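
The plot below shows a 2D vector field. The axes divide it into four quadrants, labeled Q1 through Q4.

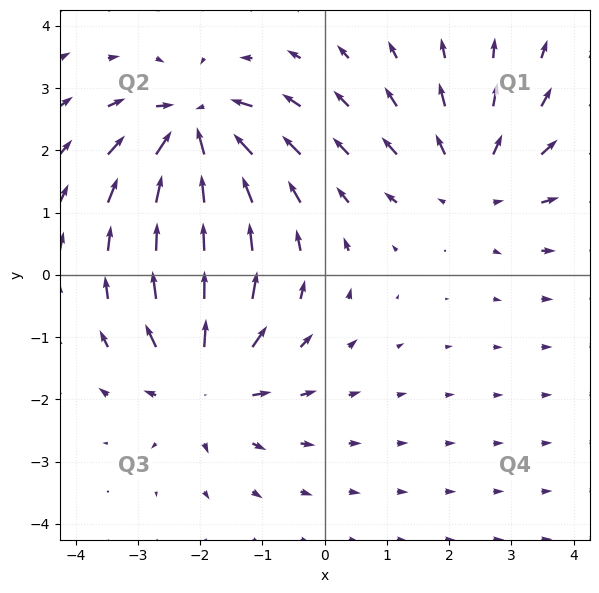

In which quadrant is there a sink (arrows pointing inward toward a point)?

Q2

The sink sits at approximately (-2.1, 2.3), which lies in quadrant Q2. The divergence there is about -7, negative as expected for a sink.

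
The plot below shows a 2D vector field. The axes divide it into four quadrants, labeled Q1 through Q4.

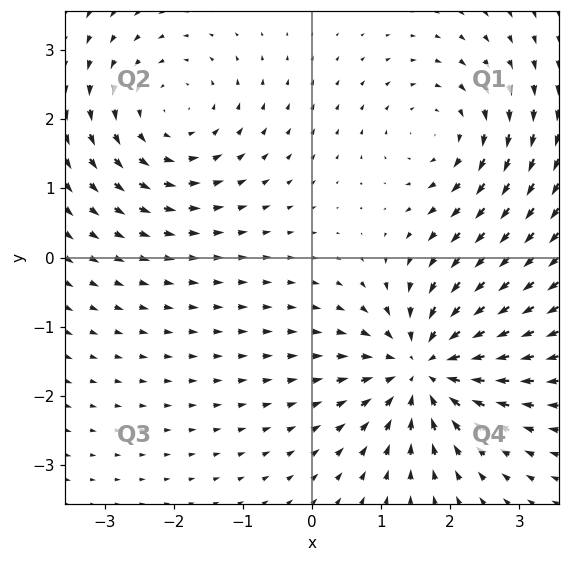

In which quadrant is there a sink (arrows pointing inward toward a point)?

Q4

The sink sits at approximately (1.6, -1.6), which lies in quadrant Q4. The divergence there is about -5, negative as expected for a sink.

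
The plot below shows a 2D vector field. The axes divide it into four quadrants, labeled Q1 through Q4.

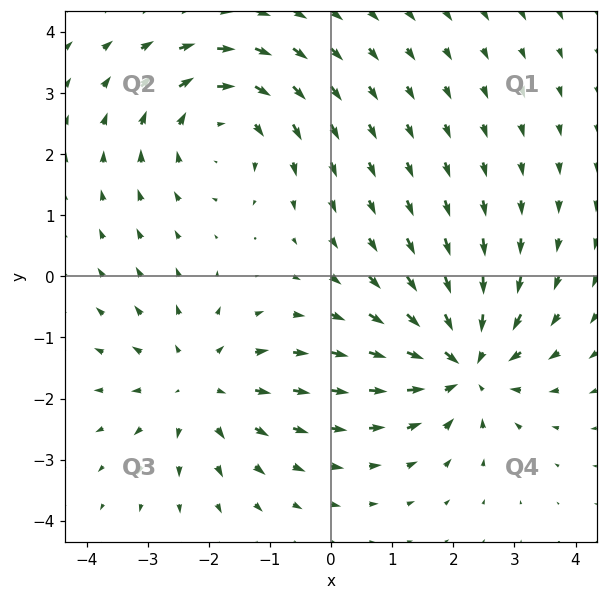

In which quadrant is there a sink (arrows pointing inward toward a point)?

Q4

The sink sits at approximately (2.2, -1.4), which lies in quadrant Q4. The divergence there is about -5, negative as expected for a sink.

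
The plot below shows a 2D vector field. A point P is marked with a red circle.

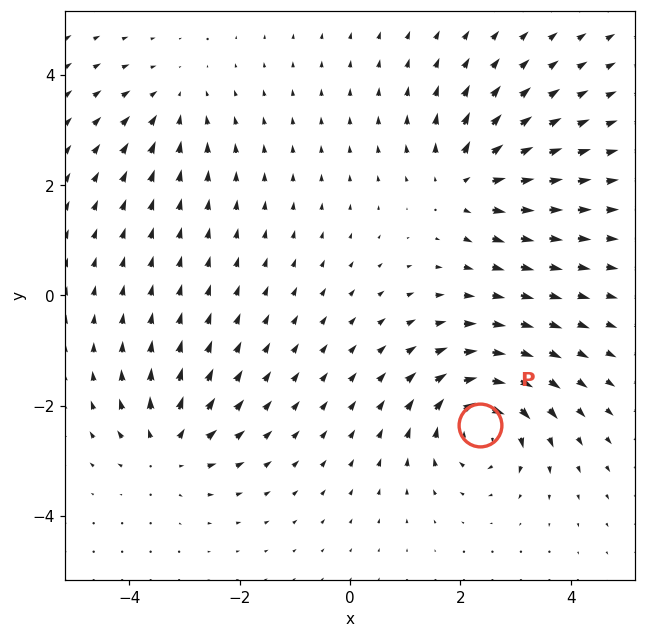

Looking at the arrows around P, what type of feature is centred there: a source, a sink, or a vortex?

At P (2.4, -2.4) the arrows circulate clockwise. Divergence ≈0, curl about -7 — near-zero divergence with nonzero curl is a vortex.

vortex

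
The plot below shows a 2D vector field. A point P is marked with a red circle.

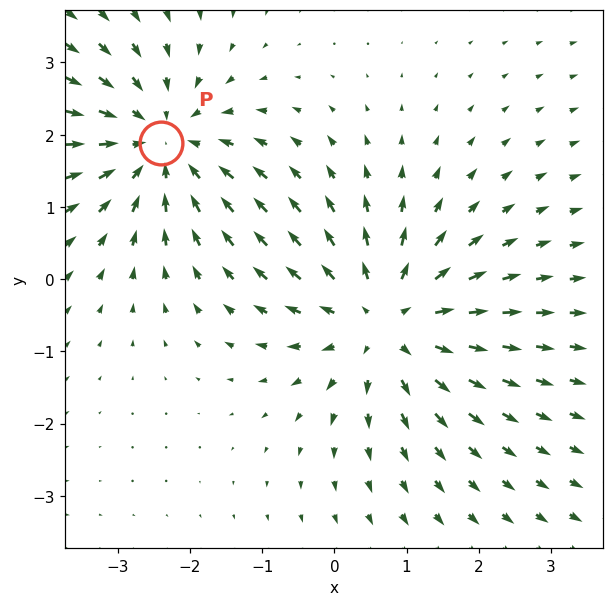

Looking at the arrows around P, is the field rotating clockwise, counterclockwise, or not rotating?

Near P at (-2.4, 1.9) the arrows show no circulation. The curl there is ≈0.

not rotating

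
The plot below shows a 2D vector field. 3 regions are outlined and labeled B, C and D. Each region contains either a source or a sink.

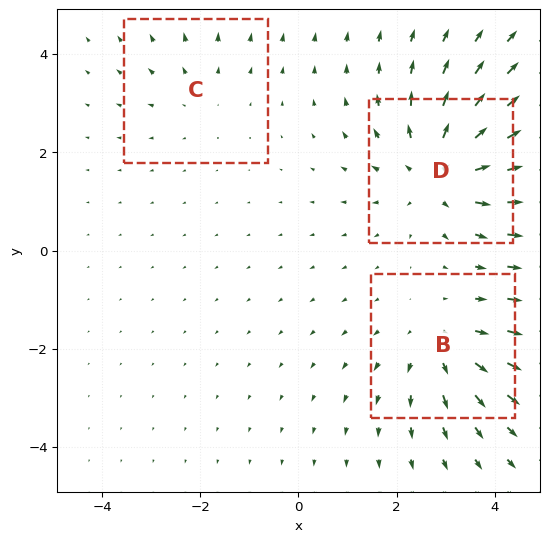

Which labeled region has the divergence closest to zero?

Divergence at each region's feature centre — B: about +3, C: about +2, D: about +4. Region C is closest to zero.

C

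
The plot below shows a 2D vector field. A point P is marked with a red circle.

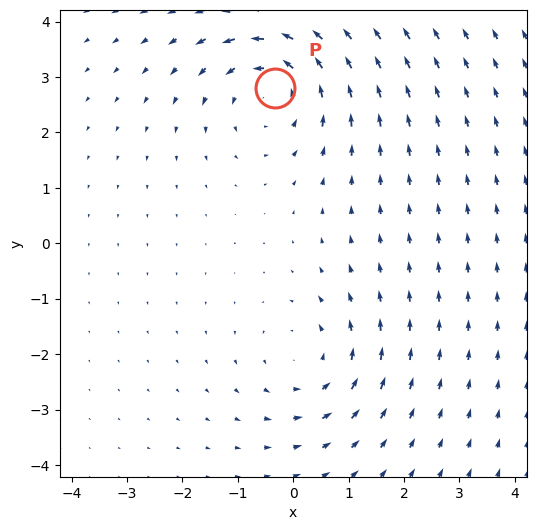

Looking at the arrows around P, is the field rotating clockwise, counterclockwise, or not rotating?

counterclockwise

Near P at (-0.3, 2.8) the arrows circulate counterclockwise. The curl (z-component) there is about +4; positive curl means counterclockwise rotation.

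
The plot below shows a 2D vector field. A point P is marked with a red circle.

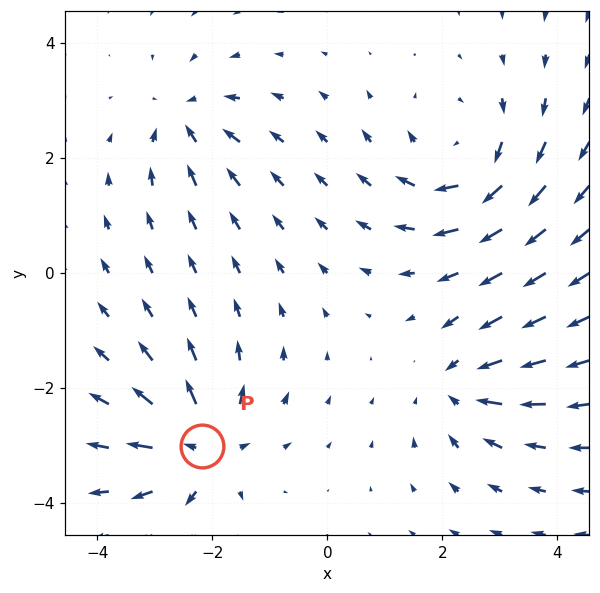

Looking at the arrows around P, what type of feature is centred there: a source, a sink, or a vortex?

At P (-2.2, -3.0) the arrows spread outward. Divergence about +6, curl ≈0 — positive divergence with near-zero curl is a source.

source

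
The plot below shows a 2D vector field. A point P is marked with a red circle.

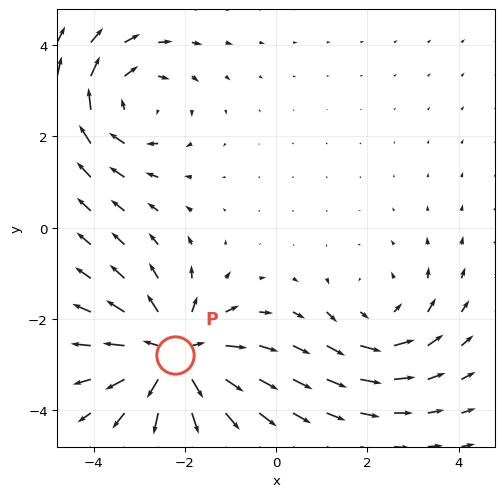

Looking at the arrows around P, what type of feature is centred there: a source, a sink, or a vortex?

At P (-2.2, -2.8) the arrows spread outward. Divergence about +5, curl ≈0 — positive divergence with near-zero curl is a source.

source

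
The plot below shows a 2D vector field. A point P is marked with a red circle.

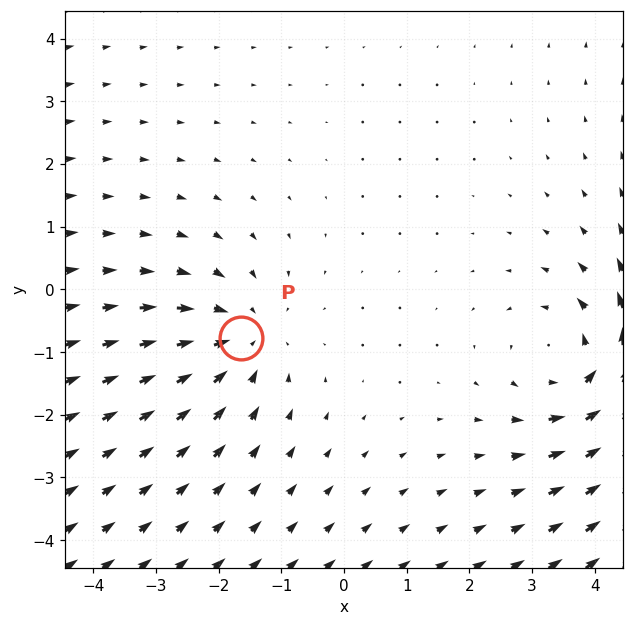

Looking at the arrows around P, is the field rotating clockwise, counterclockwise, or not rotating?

Near P at (-1.7, -0.8) the arrows show no circulation. The curl there is ≈0.

not rotating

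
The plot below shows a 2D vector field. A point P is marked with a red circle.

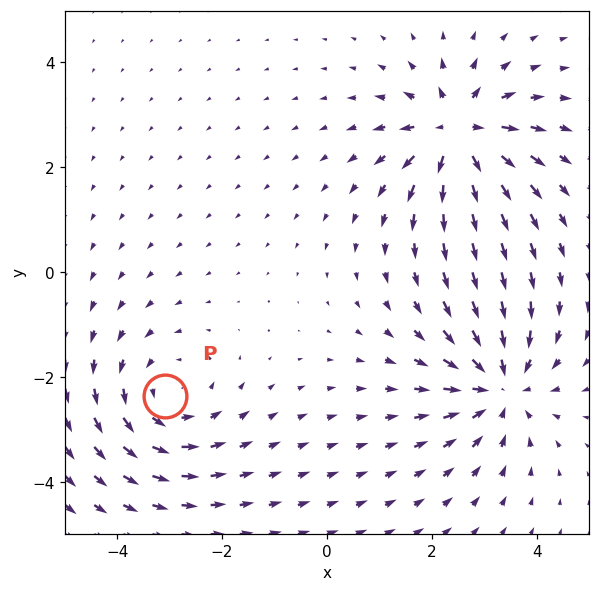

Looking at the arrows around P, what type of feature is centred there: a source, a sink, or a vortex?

vortex

At P (-3.1, -2.4) the arrows circulate counterclockwise. Divergence ≈0, curl about +3 — near-zero divergence with nonzero curl is a vortex.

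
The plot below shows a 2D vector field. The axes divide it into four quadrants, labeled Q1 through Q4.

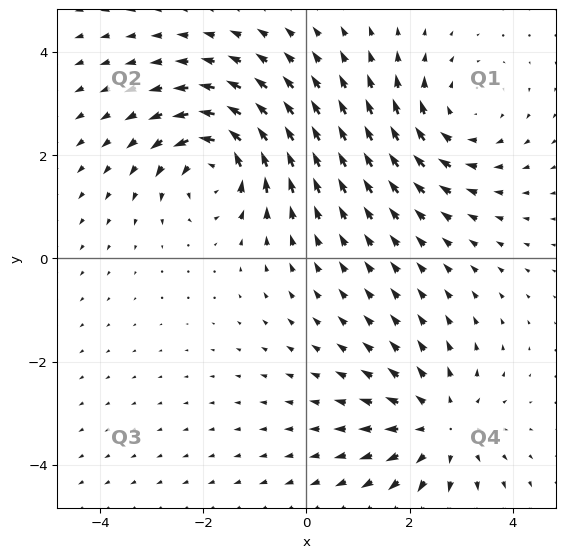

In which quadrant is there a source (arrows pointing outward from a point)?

The source sits at approximately (2.6, -3.3), which lies in quadrant Q4. The divergence there is about +4, positive as expected for a source.

Q4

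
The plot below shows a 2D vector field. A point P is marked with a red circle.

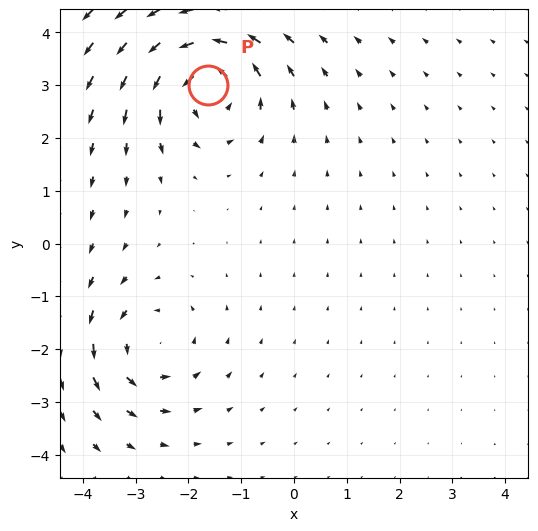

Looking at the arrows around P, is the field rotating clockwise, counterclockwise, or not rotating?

counterclockwise

Near P at (-1.6, 3.0) the arrows circulate counterclockwise. The curl (z-component) there is about +6; positive curl means counterclockwise rotation.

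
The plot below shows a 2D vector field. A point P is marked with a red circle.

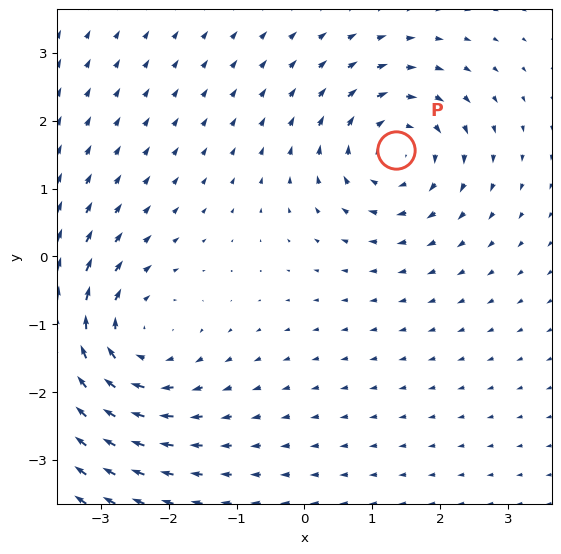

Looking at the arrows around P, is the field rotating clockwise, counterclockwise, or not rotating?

clockwise

Near P at (1.3, 1.6) the arrows circulate clockwise. The curl (z-component) there is about -5; negative curl means clockwise rotation.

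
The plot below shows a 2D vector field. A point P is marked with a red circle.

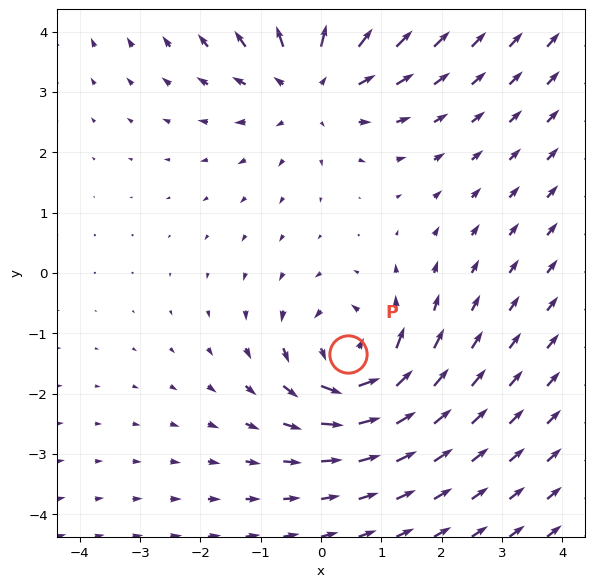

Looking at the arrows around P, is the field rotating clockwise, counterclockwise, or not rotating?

Near P at (0.5, -1.4) the arrows circulate counterclockwise. The curl (z-component) there is about +4; positive curl means counterclockwise rotation.

counterclockwise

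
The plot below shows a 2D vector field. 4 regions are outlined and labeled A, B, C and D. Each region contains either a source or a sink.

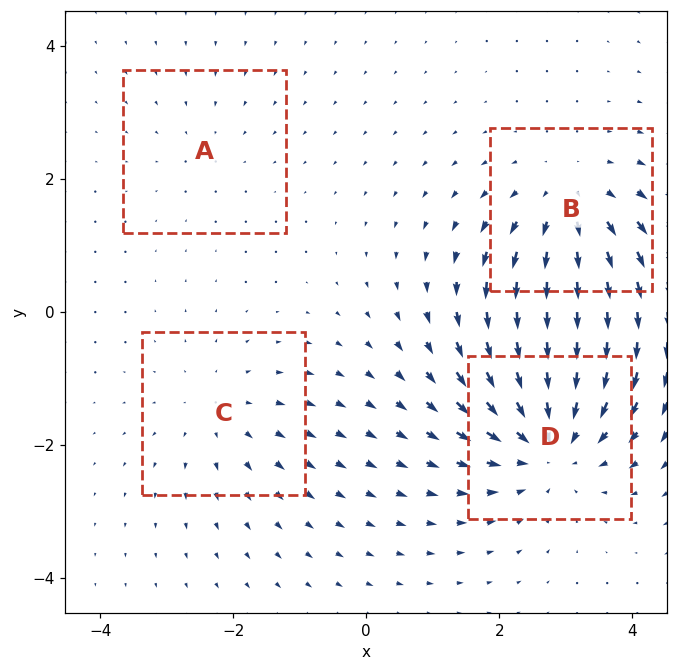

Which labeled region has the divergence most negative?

D

Divergence at each region's feature centre — A: about -2, B: about +5, C: about +3, D: about -6. Region D is most negative.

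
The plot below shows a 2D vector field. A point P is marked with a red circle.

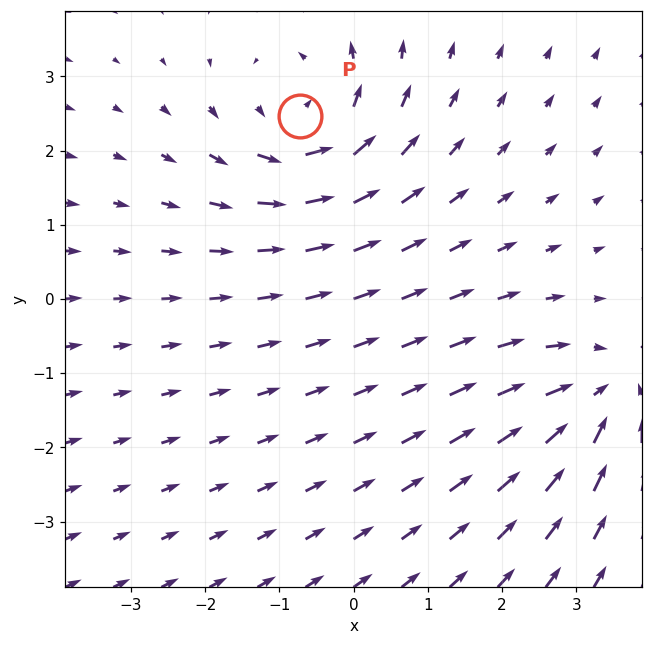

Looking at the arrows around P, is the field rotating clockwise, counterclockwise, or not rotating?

counterclockwise

Near P at (-0.7, 2.5) the arrows circulate counterclockwise. The curl (z-component) there is about +4; positive curl means counterclockwise rotation.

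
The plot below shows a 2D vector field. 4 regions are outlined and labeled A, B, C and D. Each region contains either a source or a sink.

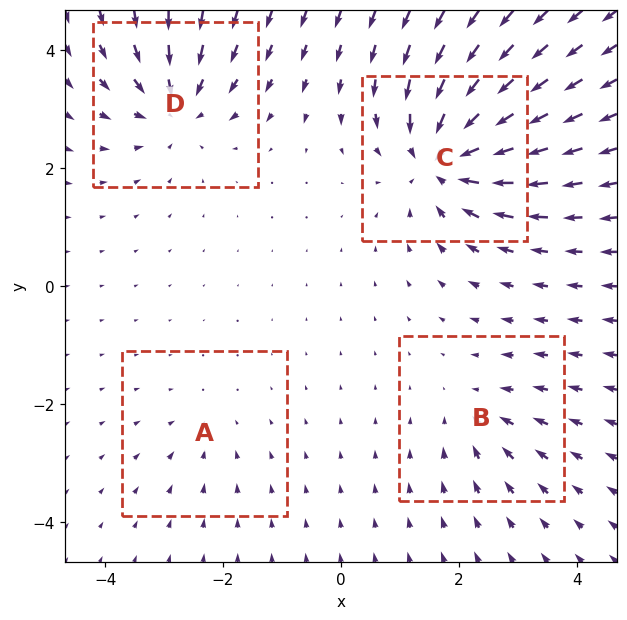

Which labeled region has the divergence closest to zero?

Divergence at each region's feature centre — A: about -2, B: about -3, C: about -8, D: about -6. Region A is closest to zero.

A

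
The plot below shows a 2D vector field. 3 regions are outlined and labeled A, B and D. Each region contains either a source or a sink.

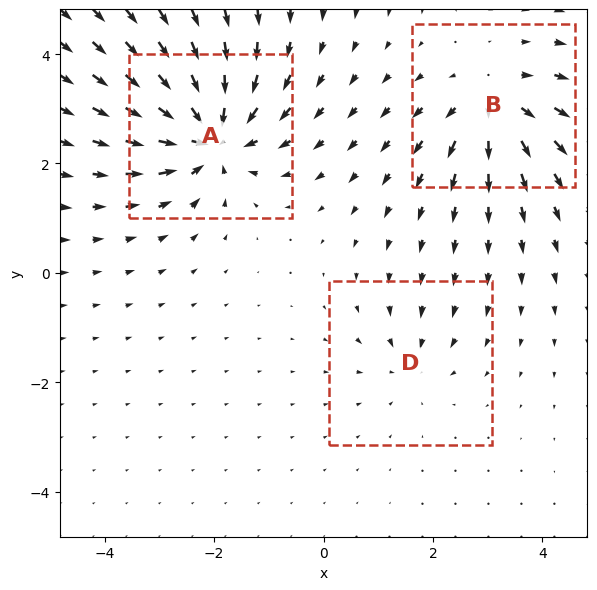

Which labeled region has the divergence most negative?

Divergence at each region's feature centre — A: about -6, B: about +4, D: about -2. Region A is most negative.

A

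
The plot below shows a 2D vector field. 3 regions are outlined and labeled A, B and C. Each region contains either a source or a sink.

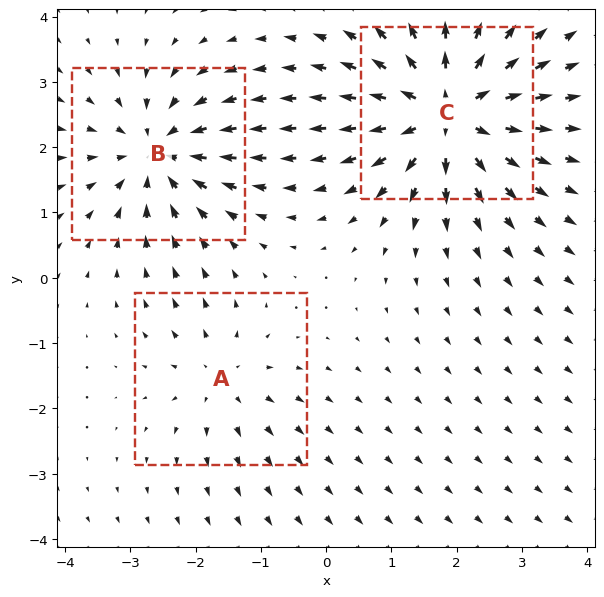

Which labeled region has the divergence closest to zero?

Divergence at each region's feature centre — A: about +2, B: about -4, C: about +5. Region A is closest to zero.

A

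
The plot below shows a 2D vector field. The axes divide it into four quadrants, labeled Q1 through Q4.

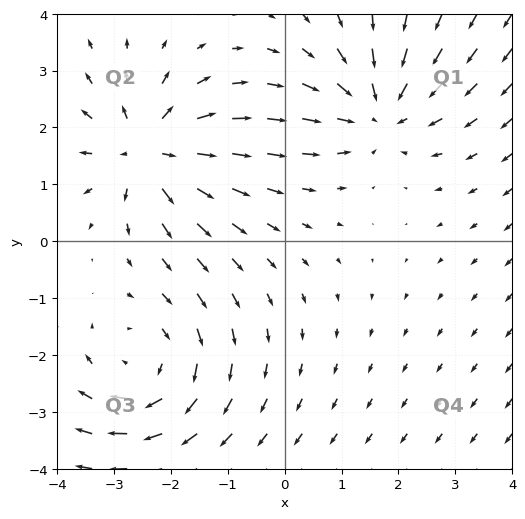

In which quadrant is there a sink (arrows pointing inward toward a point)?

The sink sits at approximately (1.6, 2.3), which lies in quadrant Q1. The divergence there is about -3, negative as expected for a sink.

Q1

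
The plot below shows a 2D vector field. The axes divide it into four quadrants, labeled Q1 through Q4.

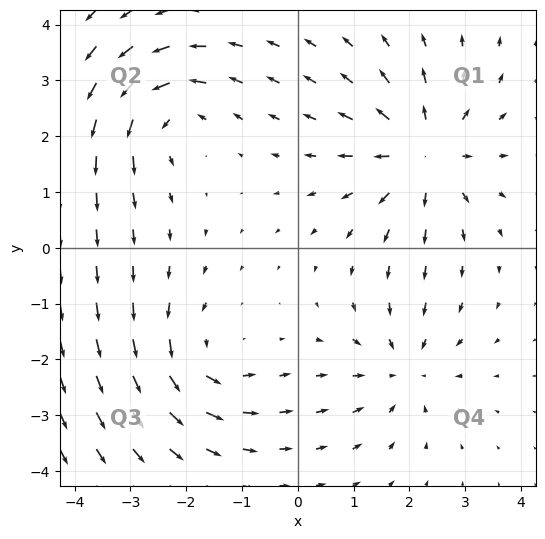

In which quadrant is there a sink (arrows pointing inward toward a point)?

The sink sits at approximately (1.9, -2.2), which lies in quadrant Q4. The divergence there is about -3, negative as expected for a sink.

Q4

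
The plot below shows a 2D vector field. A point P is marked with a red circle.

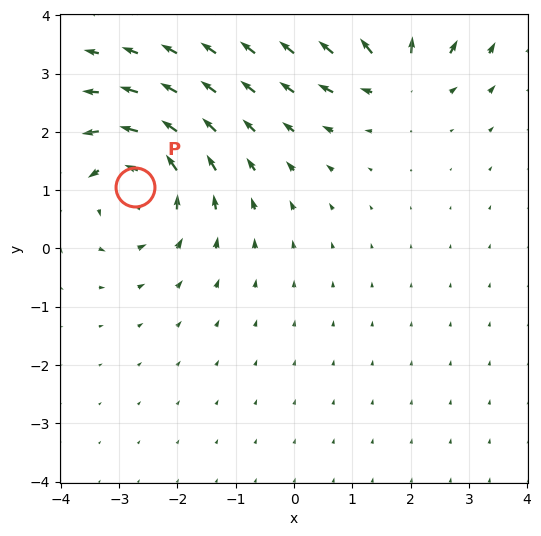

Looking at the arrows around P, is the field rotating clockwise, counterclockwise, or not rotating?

Near P at (-2.7, 1.0) the arrows circulate counterclockwise. The curl (z-component) there is about +3; positive curl means counterclockwise rotation.

counterclockwise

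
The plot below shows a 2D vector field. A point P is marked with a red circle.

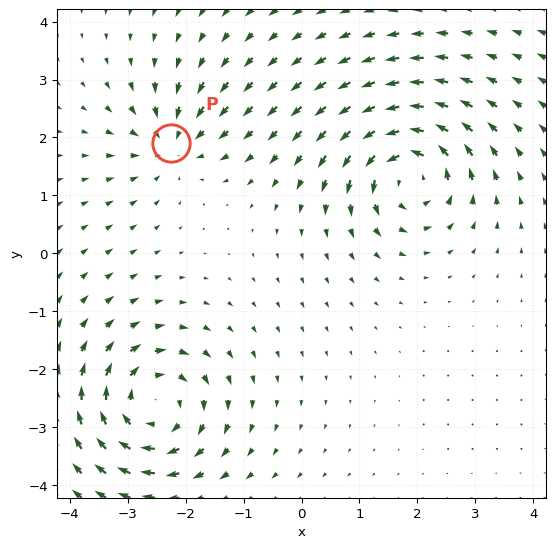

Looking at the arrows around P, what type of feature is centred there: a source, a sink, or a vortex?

sink

At P (-2.2, 1.9) the arrows converge inward. Divergence about -4, curl ≈0 — negative divergence with near-zero curl is a sink.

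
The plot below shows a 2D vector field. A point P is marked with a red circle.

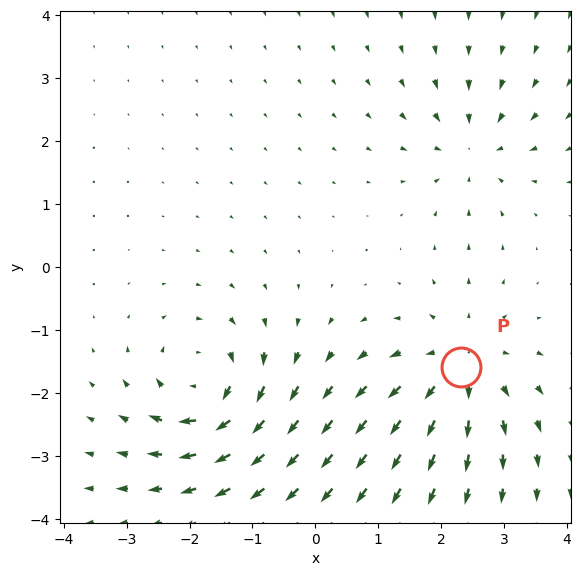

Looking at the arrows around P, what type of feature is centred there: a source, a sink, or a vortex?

source

At P (2.3, -1.6) the arrows spread outward. Divergence about +5, curl ≈0 — positive divergence with near-zero curl is a source.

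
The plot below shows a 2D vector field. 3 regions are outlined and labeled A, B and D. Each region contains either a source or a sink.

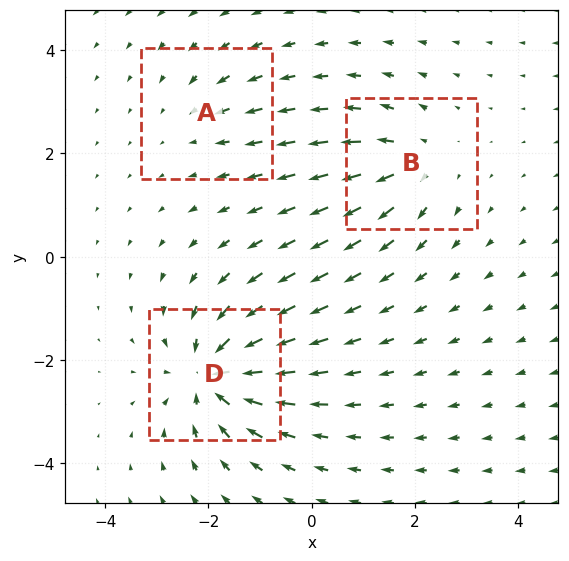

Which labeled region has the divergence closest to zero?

Divergence at each region's feature centre — A: about -2, B: about +4, D: about -6. Region A is closest to zero.

A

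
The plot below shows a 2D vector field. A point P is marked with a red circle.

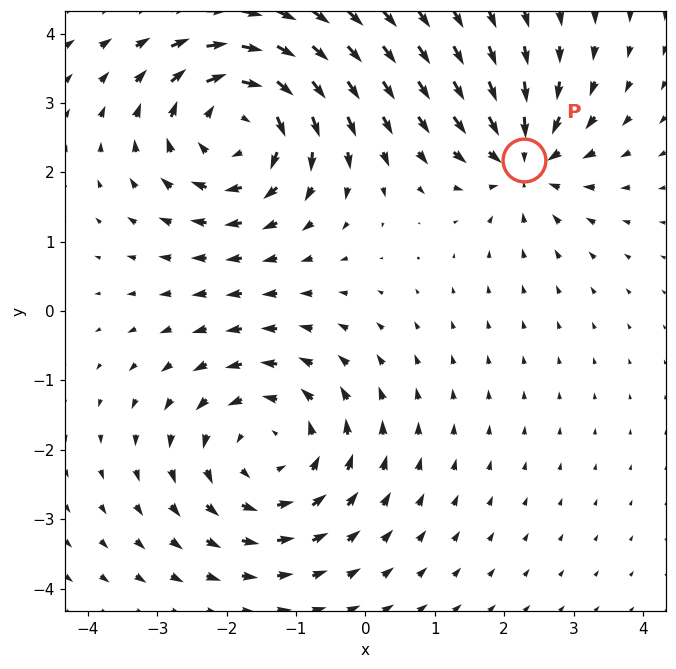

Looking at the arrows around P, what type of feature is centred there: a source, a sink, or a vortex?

At P (2.3, 2.2) the arrows converge inward. Divergence about -5, curl ≈0 — negative divergence with near-zero curl is a sink.

sink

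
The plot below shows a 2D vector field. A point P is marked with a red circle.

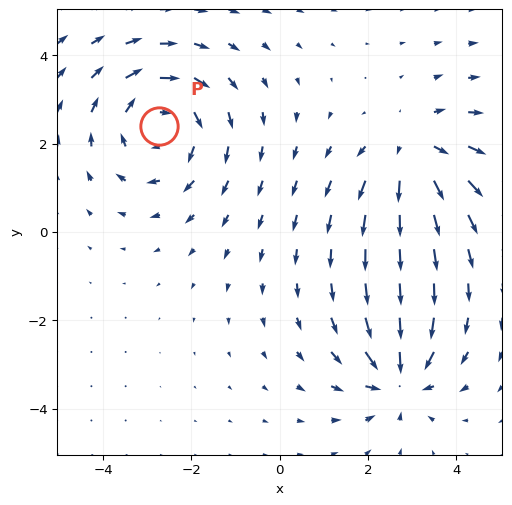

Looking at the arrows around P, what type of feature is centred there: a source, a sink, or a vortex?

vortex

At P (-2.7, 2.4) the arrows circulate clockwise. Divergence ≈0, curl about -3 — near-zero divergence with nonzero curl is a vortex.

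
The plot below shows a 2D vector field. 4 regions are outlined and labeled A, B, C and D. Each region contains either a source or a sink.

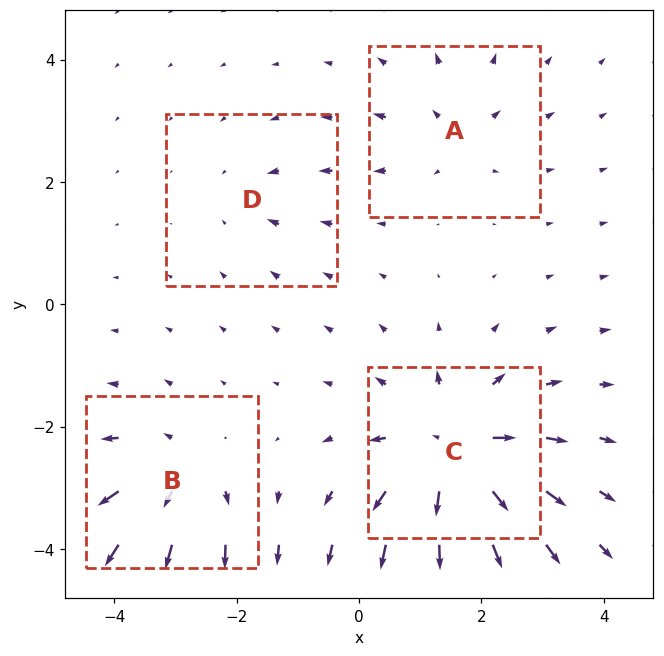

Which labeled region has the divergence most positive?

C

Divergence at each region's feature centre — A: about +4, B: about +5, C: about +8, D: about -2. Region C is most positive.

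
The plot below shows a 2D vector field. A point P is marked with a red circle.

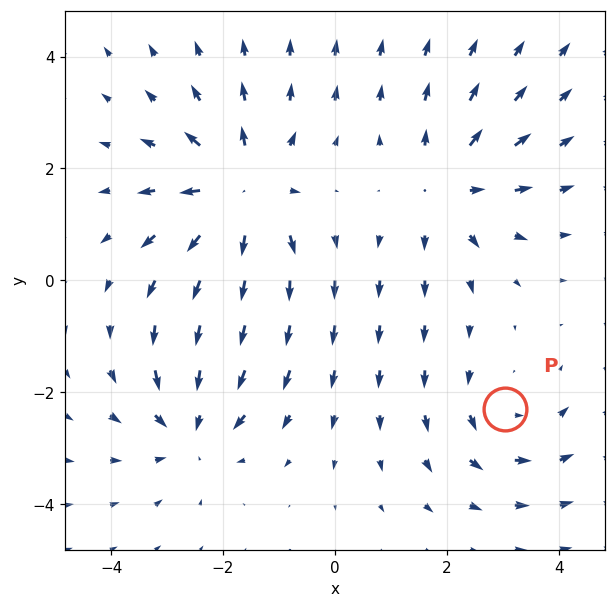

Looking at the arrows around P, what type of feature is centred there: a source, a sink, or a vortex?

vortex

At P (3.0, -2.3) the arrows circulate counterclockwise. Divergence ≈0, curl about +3 — near-zero divergence with nonzero curl is a vortex.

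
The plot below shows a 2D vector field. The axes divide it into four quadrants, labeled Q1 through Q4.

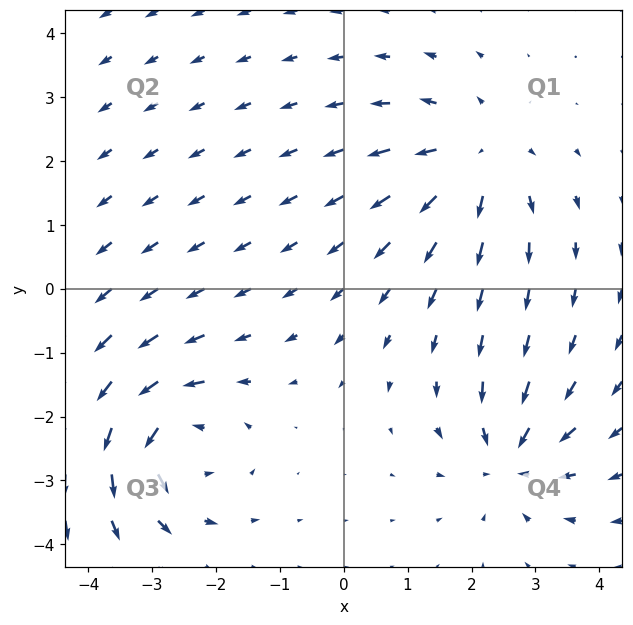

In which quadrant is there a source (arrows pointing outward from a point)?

Q1

The source sits at approximately (2.1, 2.0), which lies in quadrant Q1. The divergence there is about +4, positive as expected for a source.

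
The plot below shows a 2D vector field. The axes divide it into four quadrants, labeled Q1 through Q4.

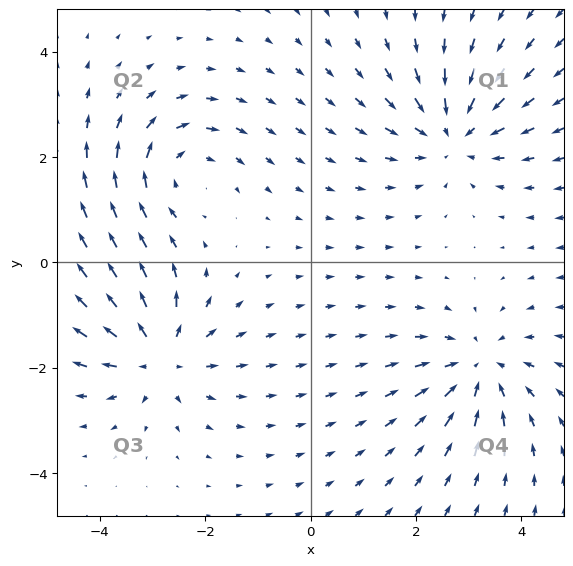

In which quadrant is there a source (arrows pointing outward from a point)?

The source sits at approximately (-2.9, -1.8), which lies in quadrant Q3. The divergence there is about +4, positive as expected for a source.

Q3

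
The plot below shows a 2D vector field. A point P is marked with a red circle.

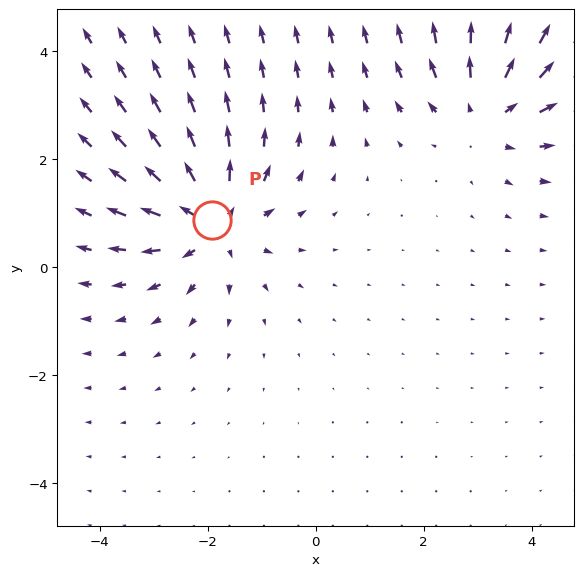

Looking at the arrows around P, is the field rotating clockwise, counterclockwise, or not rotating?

Near P at (-1.9, 0.9) the arrows show no circulation. The curl there is ≈0.

not rotating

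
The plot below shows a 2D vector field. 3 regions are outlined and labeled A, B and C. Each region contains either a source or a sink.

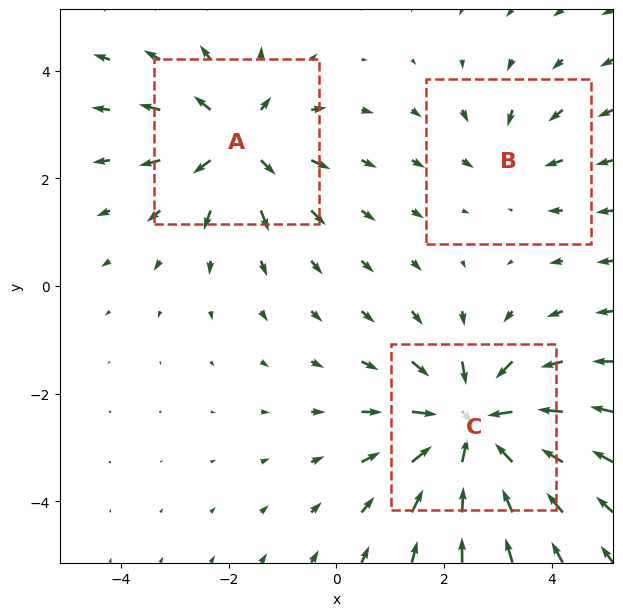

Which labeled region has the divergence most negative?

Divergence at each region's feature centre — A: about +4, B: about -2, C: about -5. Region C is most negative.

C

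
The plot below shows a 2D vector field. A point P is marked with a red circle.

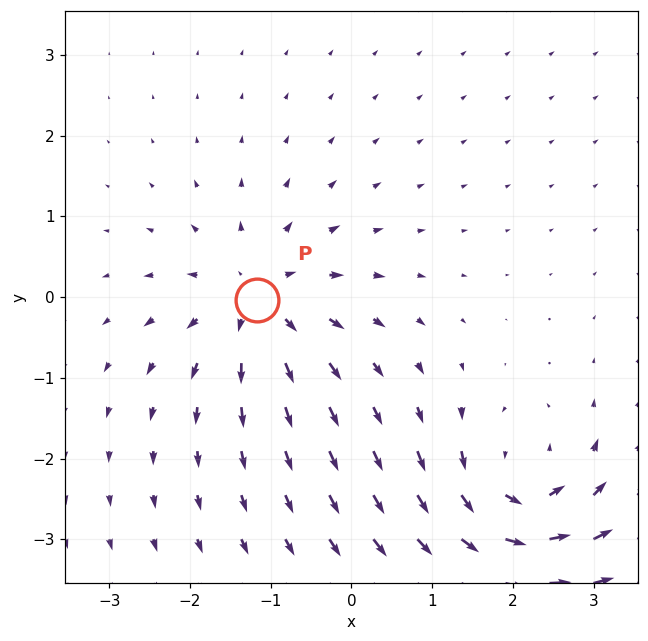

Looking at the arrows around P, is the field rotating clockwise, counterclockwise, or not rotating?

not rotating

Near P at (-1.2, -0.0) the arrows show no circulation. The curl there is ≈0.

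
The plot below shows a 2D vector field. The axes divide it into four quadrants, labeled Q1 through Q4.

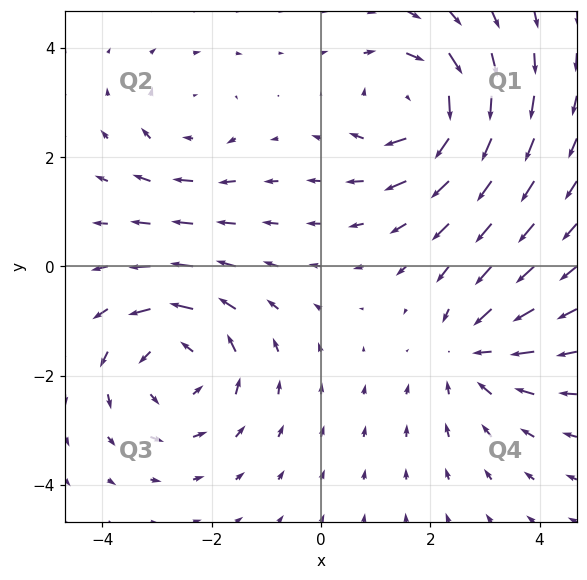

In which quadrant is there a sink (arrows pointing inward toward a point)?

The sink sits at approximately (2.8, -1.6), which lies in quadrant Q4. The divergence there is about -3, negative as expected for a sink.

Q4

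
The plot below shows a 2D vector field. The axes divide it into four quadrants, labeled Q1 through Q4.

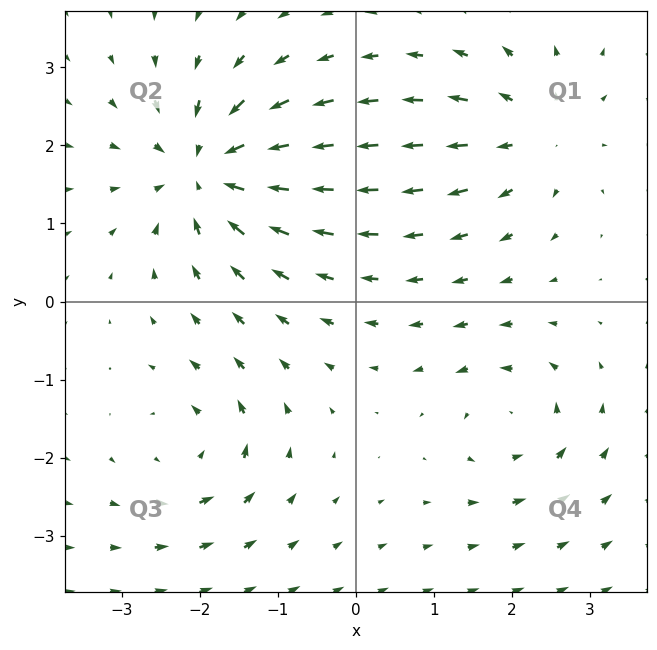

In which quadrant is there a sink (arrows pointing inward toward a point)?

The sink sits at approximately (-1.9, 1.7), which lies in quadrant Q2. The divergence there is about -6, negative as expected for a sink.

Q2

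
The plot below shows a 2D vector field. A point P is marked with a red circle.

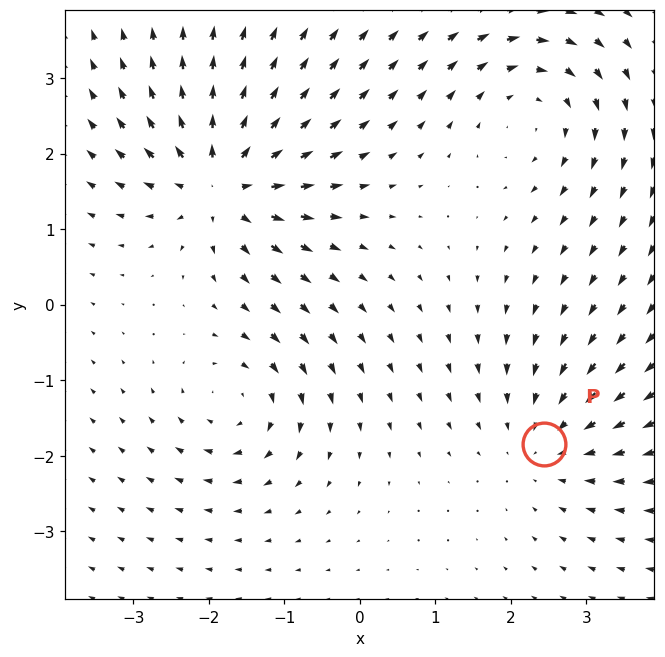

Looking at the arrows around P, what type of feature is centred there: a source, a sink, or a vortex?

At P (2.4, -1.8) the arrows converge inward. Divergence about -3, curl ≈0 — negative divergence with near-zero curl is a sink.

sink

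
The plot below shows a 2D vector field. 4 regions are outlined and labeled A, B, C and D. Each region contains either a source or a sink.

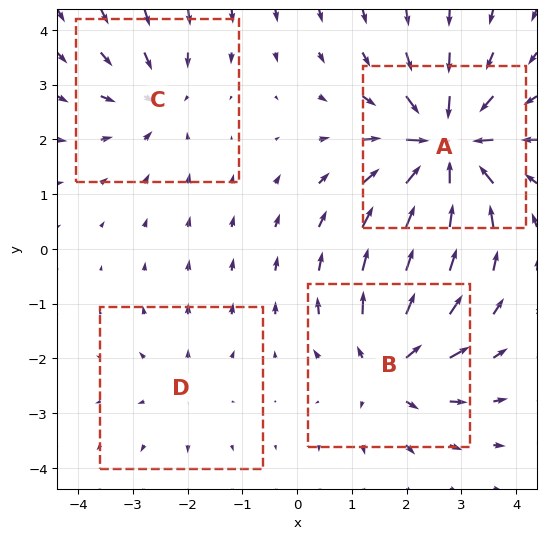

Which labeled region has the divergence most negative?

Divergence at each region's feature centre — A: about -7, B: about +5, C: about -4, D: about +2. Region A is most negative.

A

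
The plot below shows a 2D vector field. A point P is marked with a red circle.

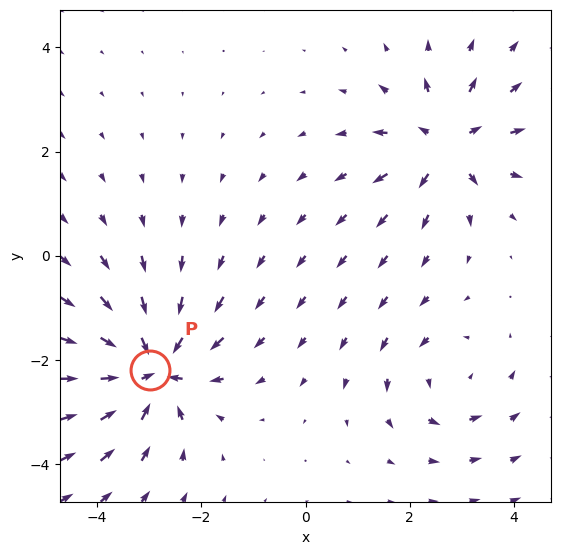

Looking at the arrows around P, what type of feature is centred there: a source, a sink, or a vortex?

sink

At P (-3.0, -2.2) the arrows converge inward. Divergence about -7, curl ≈0 — negative divergence with near-zero curl is a sink.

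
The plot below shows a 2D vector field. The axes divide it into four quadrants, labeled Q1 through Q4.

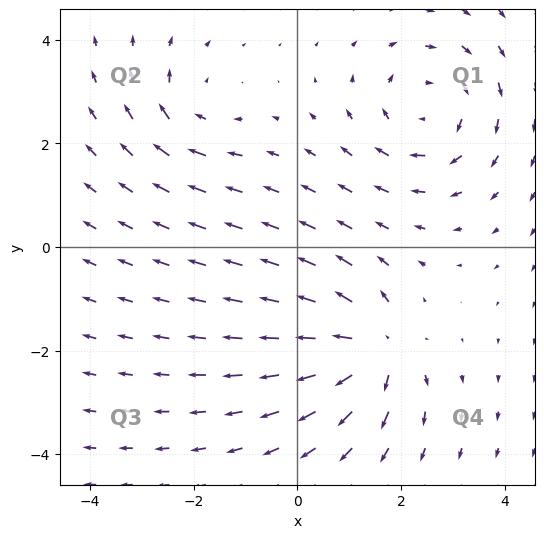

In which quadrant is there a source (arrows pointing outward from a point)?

Q4

The source sits at approximately (1.5, -2.0), which lies in quadrant Q4. The divergence there is about +6, positive as expected for a source.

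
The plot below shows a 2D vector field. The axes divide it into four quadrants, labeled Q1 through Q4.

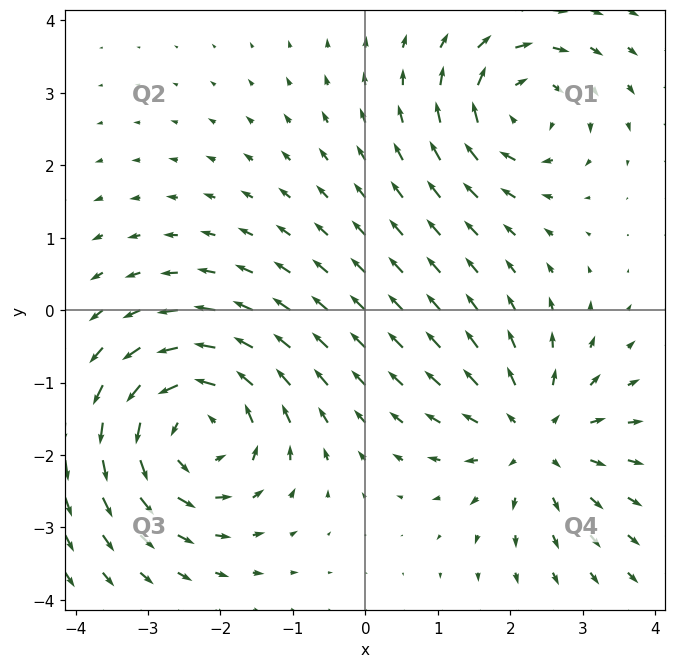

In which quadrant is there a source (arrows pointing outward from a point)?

Q4

The source sits at approximately (2.3, -1.8), which lies in quadrant Q4. The divergence there is about +4, positive as expected for a source.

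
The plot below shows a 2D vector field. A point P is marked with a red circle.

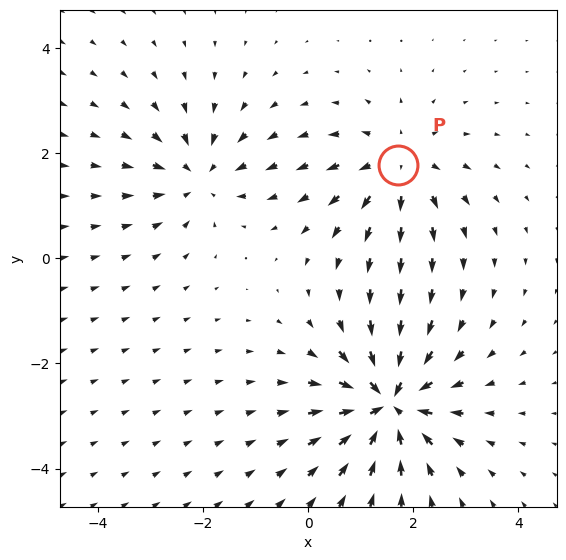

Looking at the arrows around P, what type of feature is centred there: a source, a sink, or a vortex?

At P (1.7, 1.8) the arrows spread outward. Divergence about +3, curl ≈0 — positive divergence with near-zero curl is a source.

source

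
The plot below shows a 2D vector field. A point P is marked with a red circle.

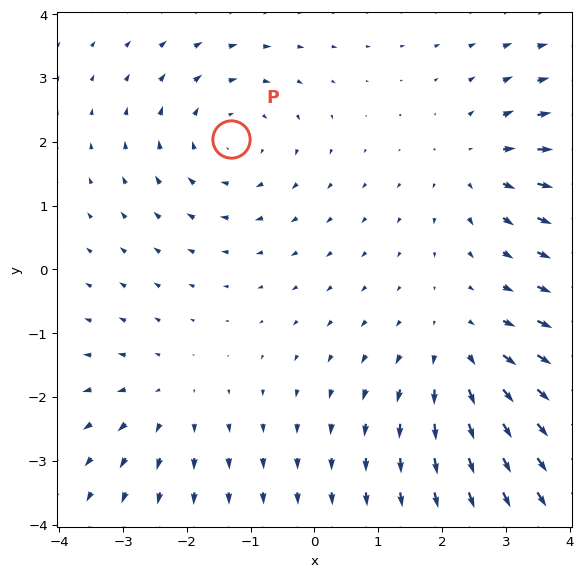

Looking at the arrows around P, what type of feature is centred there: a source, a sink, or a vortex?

At P (-1.3, 2.0) the arrows circulate clockwise. Divergence ≈0, curl about -3 — near-zero divergence with nonzero curl is a vortex.

vortex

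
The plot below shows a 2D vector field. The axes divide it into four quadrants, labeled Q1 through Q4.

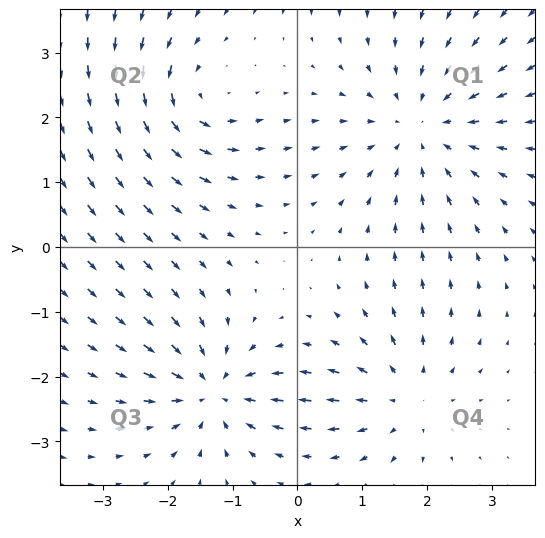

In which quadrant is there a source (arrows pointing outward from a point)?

Q4

The source sits at approximately (1.6, -2.3), which lies in quadrant Q4. The divergence there is about +4, positive as expected for a source.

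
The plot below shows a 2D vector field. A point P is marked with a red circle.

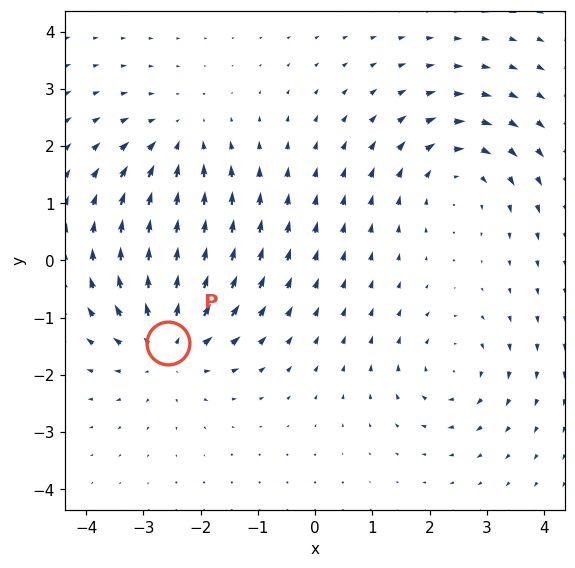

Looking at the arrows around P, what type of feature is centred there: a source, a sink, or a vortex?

At P (-2.6, -1.4) the arrows spread outward. Divergence about +5, curl ≈0 — positive divergence with near-zero curl is a source.

source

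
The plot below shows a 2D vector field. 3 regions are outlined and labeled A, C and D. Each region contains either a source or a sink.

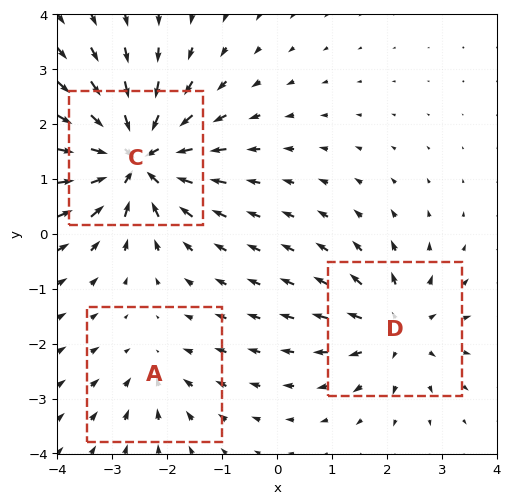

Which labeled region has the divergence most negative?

Divergence at each region's feature centre — A: about -2, C: about -6, D: about +4. Region C is most negative.

C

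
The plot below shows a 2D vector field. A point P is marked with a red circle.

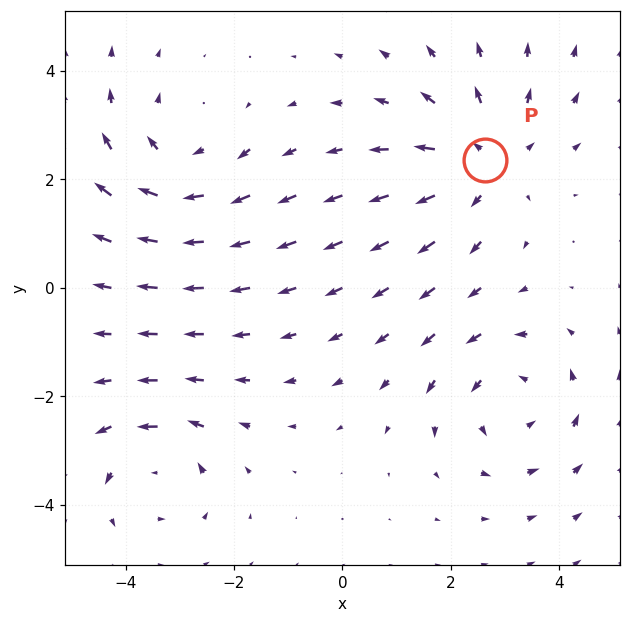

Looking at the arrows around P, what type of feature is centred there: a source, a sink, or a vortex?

At P (2.6, 2.4) the arrows spread outward. Divergence about +4, curl ≈0 — positive divergence with near-zero curl is a source.

source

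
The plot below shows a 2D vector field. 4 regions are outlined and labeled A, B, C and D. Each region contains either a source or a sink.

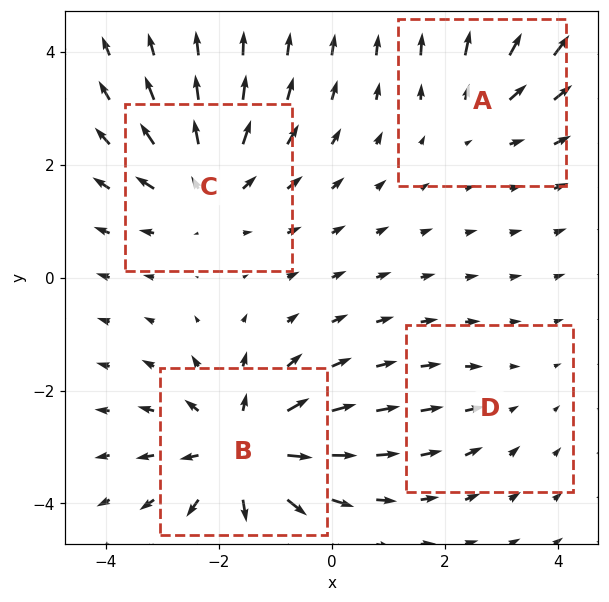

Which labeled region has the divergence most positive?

B

Divergence at each region's feature centre — A: about +3, B: about +6, C: about +5, D: about -2. Region B is most positive.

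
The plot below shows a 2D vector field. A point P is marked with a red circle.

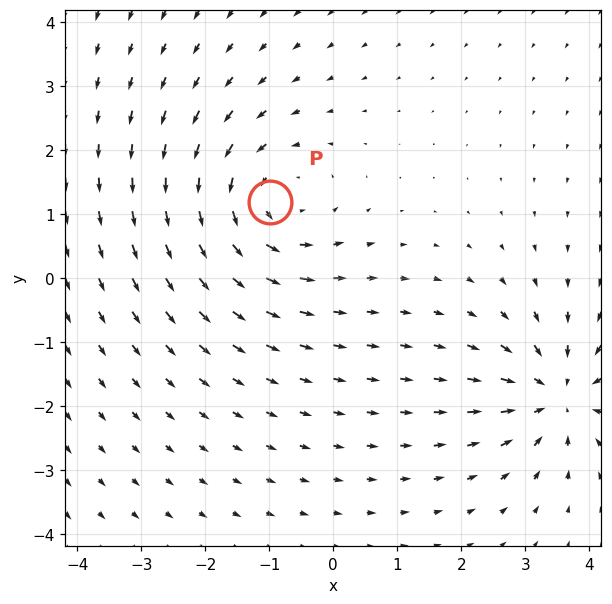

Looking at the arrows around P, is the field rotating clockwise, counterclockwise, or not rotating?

counterclockwise

Near P at (-1.0, 1.2) the arrows circulate counterclockwise. The curl (z-component) there is about +4; positive curl means counterclockwise rotation.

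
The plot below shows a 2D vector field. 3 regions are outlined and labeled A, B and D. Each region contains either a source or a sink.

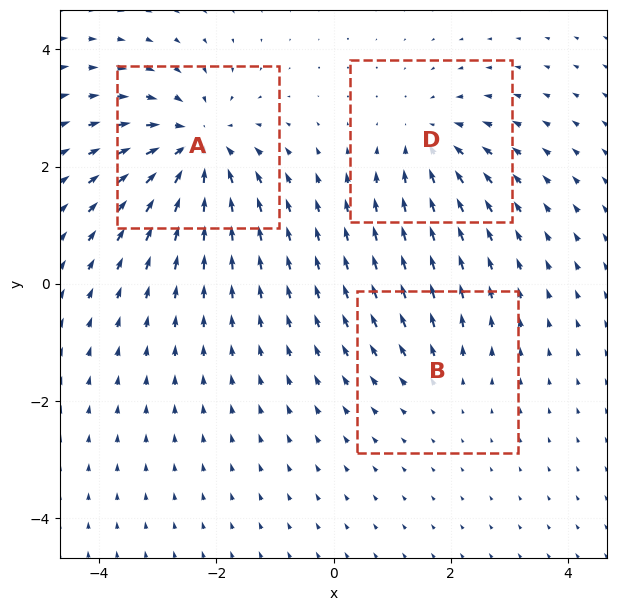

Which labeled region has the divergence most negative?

Divergence at each region's feature centre — A: about -6, B: about +2, D: about -3. Region A is most negative.

A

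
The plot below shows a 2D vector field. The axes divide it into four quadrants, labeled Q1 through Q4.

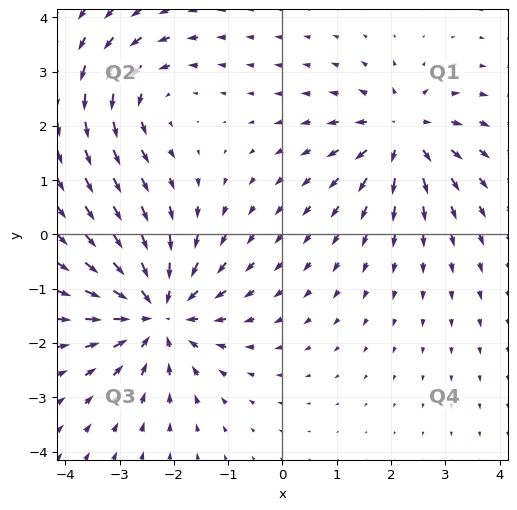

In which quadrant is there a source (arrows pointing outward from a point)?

The source sits at approximately (2.2, 1.9), which lies in quadrant Q1. The divergence there is about +4, positive as expected for a source.

Q1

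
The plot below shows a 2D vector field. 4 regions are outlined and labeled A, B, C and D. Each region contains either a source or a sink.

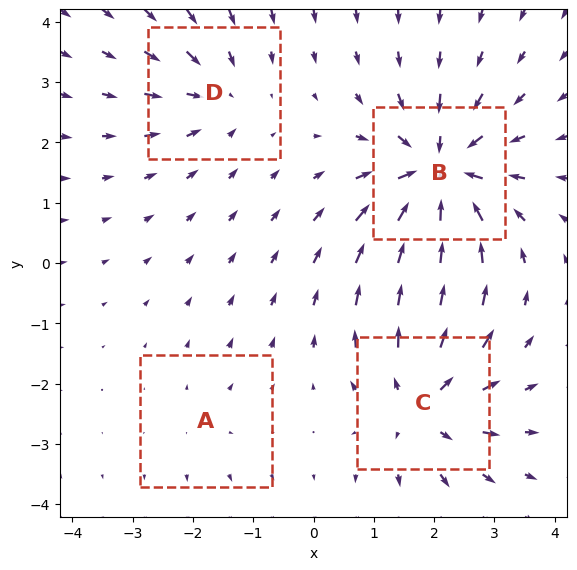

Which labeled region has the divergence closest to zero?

Divergence at each region's feature centre — A: about +2, B: about -7, C: about +5, D: about -4. Region A is closest to zero.

A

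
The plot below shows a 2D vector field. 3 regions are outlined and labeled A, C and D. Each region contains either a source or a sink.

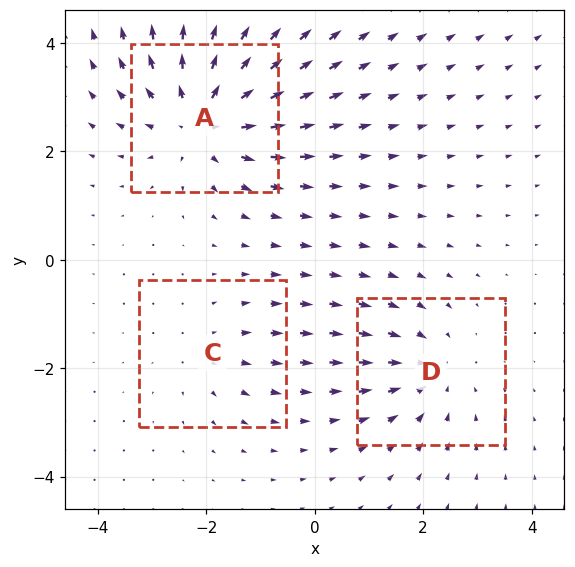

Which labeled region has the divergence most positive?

Divergence at each region's feature centre — A: about +5, C: about +2, D: about -3. Region A is most positive.

A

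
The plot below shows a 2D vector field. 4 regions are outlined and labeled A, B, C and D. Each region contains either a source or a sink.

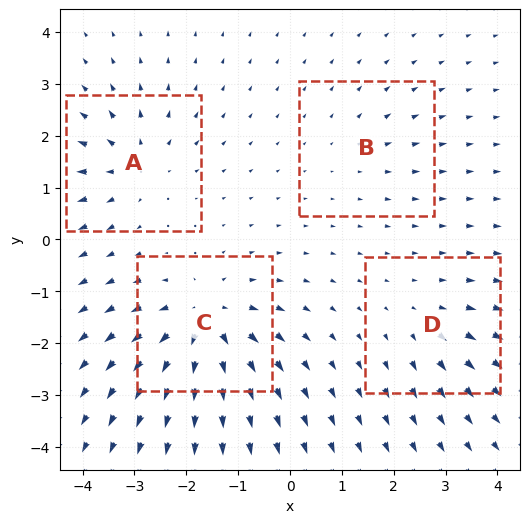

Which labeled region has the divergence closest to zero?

B

Divergence at each region's feature centre — A: about +5, B: about +2, C: about +8, D: about +3. Region B is closest to zero.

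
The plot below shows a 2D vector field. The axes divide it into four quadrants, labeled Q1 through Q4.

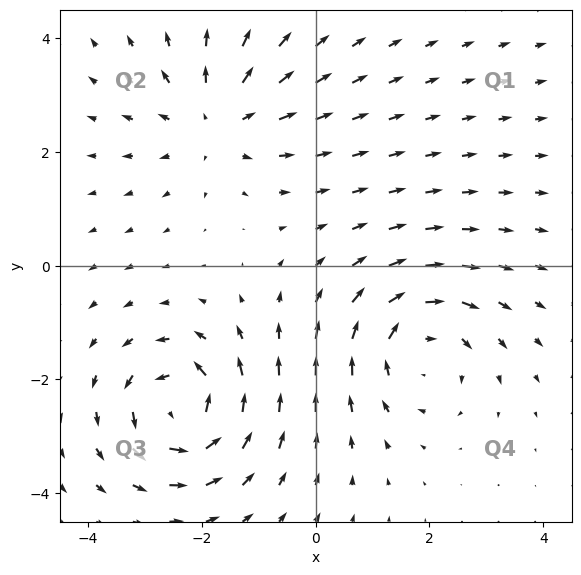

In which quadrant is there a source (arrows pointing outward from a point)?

The source sits at approximately (-1.7, 2.5), which lies in quadrant Q2. The divergence there is about +4, positive as expected for a source.

Q2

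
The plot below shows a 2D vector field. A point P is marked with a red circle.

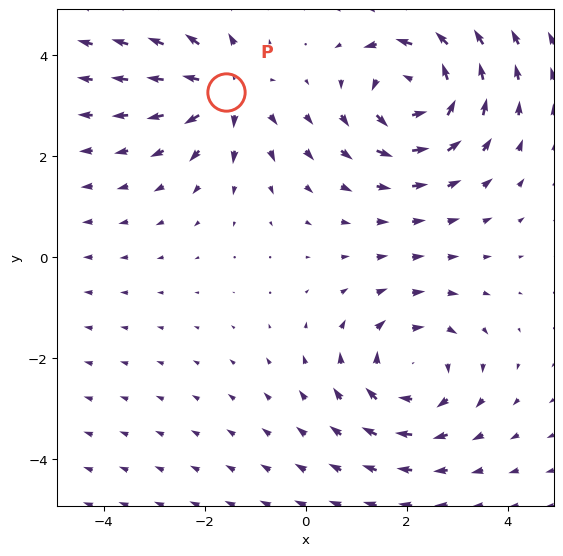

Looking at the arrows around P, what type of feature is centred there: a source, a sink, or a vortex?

source

At P (-1.6, 3.3) the arrows spread outward. Divergence about +4, curl ≈0 — positive divergence with near-zero curl is a source.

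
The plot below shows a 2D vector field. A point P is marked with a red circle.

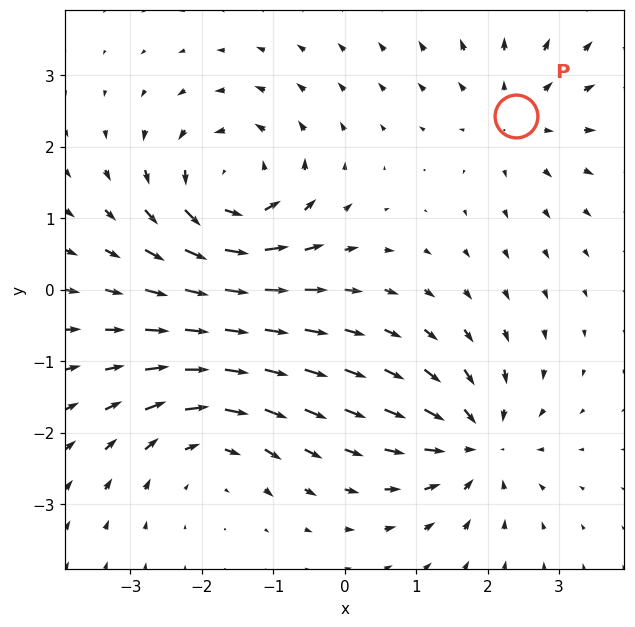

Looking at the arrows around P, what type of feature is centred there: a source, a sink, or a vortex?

source

At P (2.4, 2.4) the arrows spread outward. Divergence about +3, curl ≈0 — positive divergence with near-zero curl is a source.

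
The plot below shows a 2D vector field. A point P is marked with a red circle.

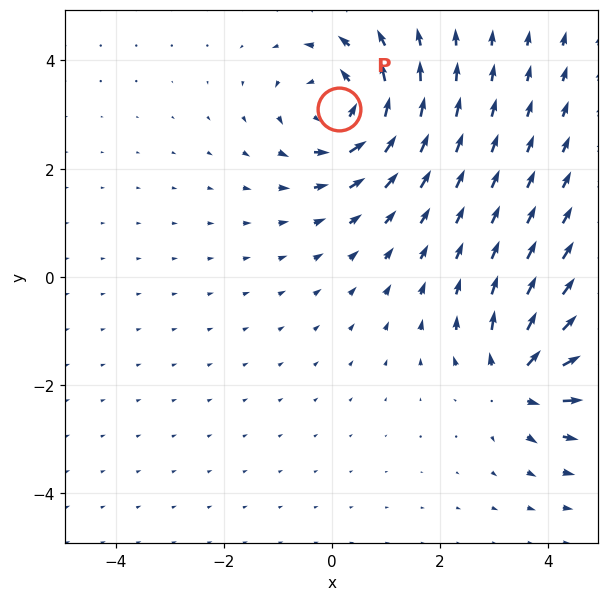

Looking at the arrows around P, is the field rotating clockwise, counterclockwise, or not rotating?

Near P at (0.1, 3.1) the arrows circulate counterclockwise. The curl (z-component) there is about +5; positive curl means counterclockwise rotation.

counterclockwise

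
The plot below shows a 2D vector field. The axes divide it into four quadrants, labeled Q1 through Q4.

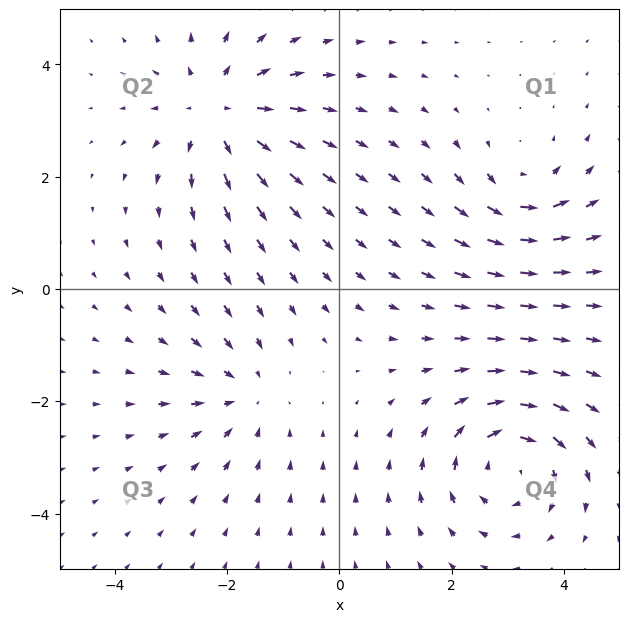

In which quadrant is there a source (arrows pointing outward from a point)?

Q2

The source sits at approximately (-2.1, 3.2), which lies in quadrant Q2. The divergence there is about +4, positive as expected for a source.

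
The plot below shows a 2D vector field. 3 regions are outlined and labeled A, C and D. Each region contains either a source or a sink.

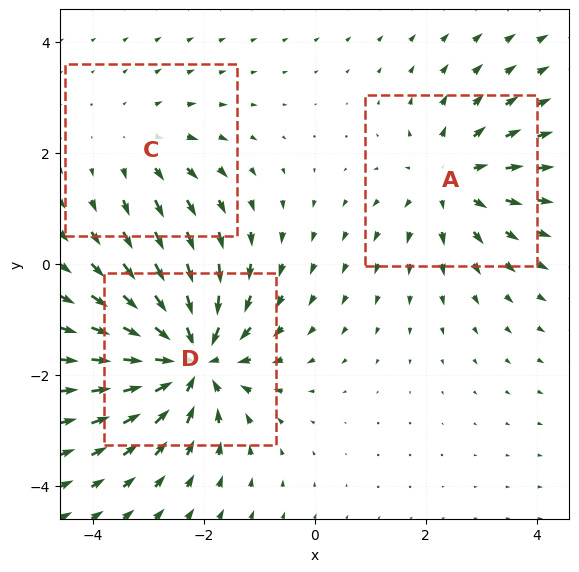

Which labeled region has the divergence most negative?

Divergence at each region's feature centre — A: about +3, C: about +2, D: about -5. Region D is most negative.

D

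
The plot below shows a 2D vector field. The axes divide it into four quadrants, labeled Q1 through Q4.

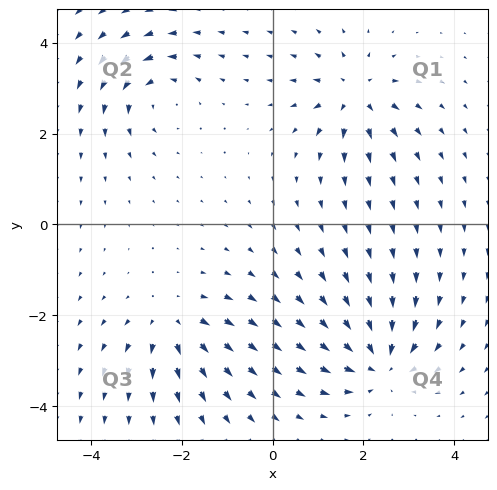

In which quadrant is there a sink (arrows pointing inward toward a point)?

Q4

The sink sits at approximately (2.4, -3.0), which lies in quadrant Q4. The divergence there is about -6, negative as expected for a sink.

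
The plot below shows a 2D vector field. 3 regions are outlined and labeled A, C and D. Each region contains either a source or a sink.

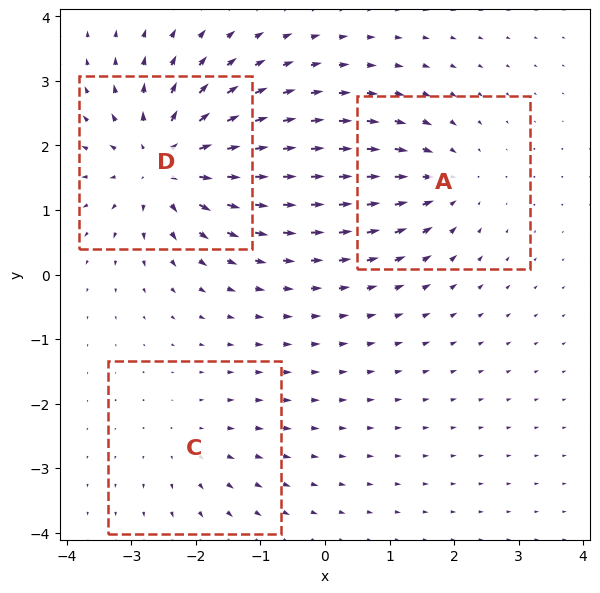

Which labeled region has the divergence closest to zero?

C

Divergence at each region's feature centre — A: about -3, C: about +2, D: about +6. Region C is closest to zero.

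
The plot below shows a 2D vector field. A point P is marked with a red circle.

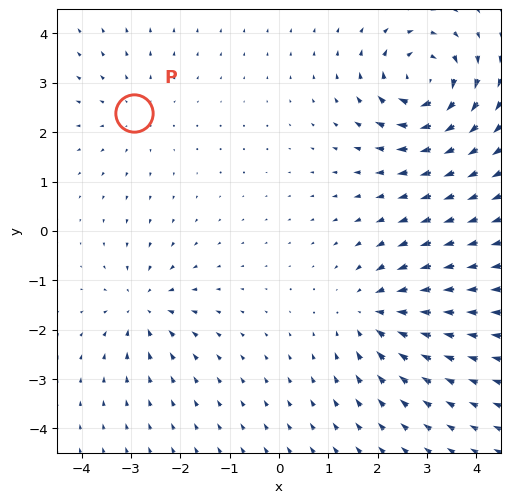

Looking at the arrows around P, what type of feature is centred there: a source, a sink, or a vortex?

source

At P (-2.9, 2.4) the arrows spread outward. Divergence about +2, curl ≈0 — positive divergence with near-zero curl is a source.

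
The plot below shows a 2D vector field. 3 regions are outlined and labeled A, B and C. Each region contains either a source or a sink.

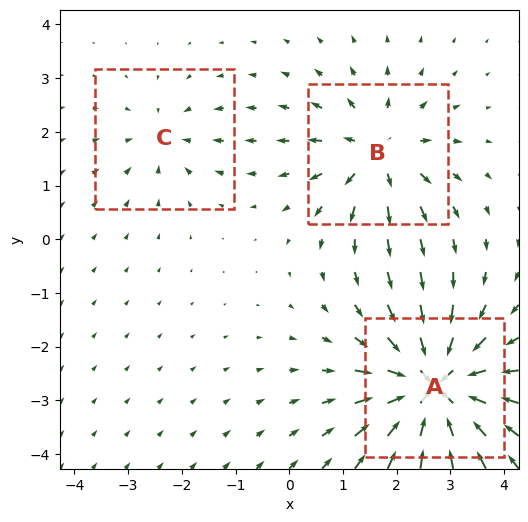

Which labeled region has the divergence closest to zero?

Divergence at each region's feature centre — A: about -6, B: about +4, C: about -2. Region C is closest to zero.

C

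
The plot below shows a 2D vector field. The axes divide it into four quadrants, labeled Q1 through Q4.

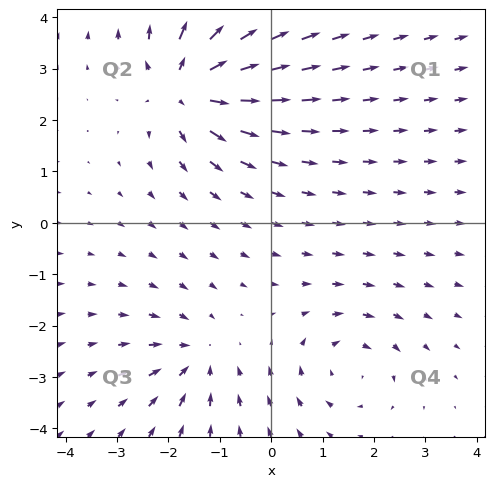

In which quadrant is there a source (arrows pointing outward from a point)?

The source sits at approximately (-1.6, 2.6), which lies in quadrant Q2. The divergence there is about +5, positive as expected for a source.

Q2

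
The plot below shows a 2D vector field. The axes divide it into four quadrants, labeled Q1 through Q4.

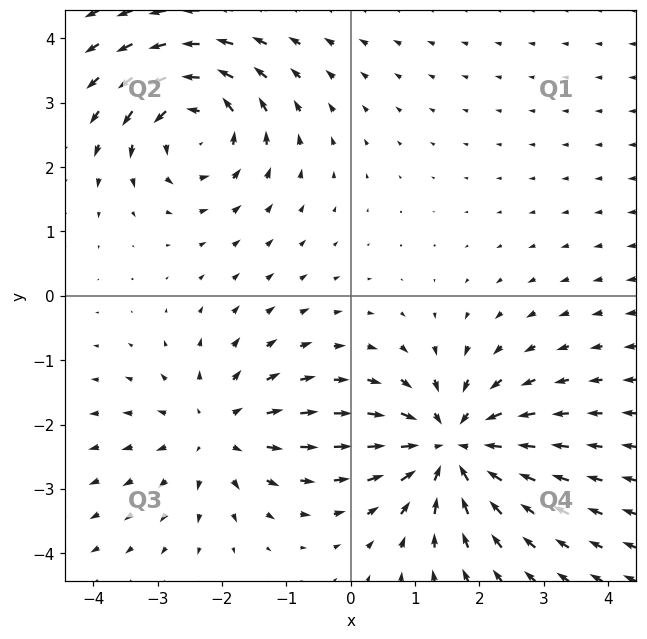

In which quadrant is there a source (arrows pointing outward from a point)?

Q3

The source sits at approximately (-2.1, -2.1), which lies in quadrant Q3. The divergence there is about +3, positive as expected for a source.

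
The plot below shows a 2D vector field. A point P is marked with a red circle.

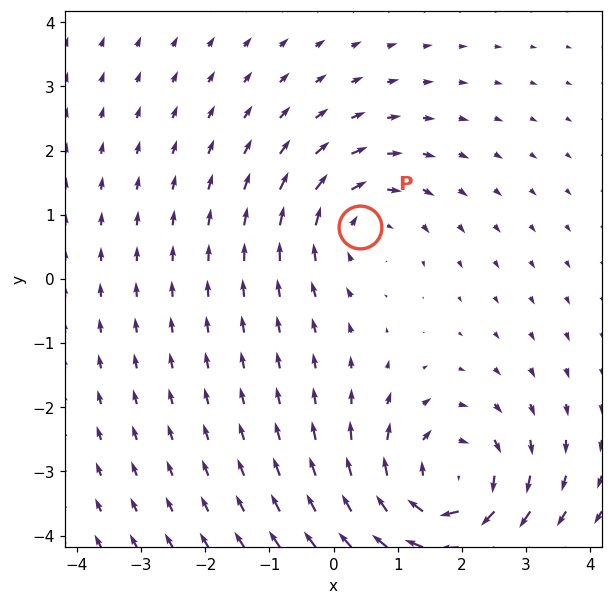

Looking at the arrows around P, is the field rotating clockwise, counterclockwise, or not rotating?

Near P at (0.4, 0.8) the arrows circulate clockwise. The curl (z-component) there is about -3; negative curl means clockwise rotation.

clockwise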